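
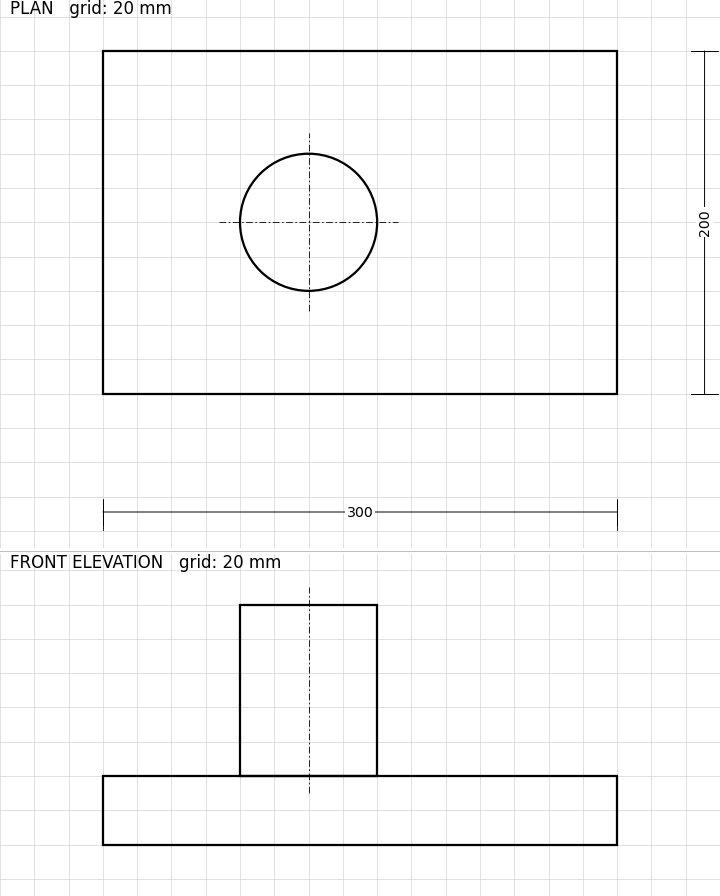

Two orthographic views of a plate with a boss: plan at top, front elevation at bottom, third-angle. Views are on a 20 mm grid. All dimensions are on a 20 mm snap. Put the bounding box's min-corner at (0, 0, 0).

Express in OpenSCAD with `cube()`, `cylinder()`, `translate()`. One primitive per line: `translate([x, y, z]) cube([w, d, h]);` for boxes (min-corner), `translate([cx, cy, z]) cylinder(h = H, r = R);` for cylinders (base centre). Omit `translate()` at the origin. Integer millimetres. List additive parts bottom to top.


cube([300, 200, 40]);
translate([120, 100, 40]) cylinder(h = 100, r = 40);


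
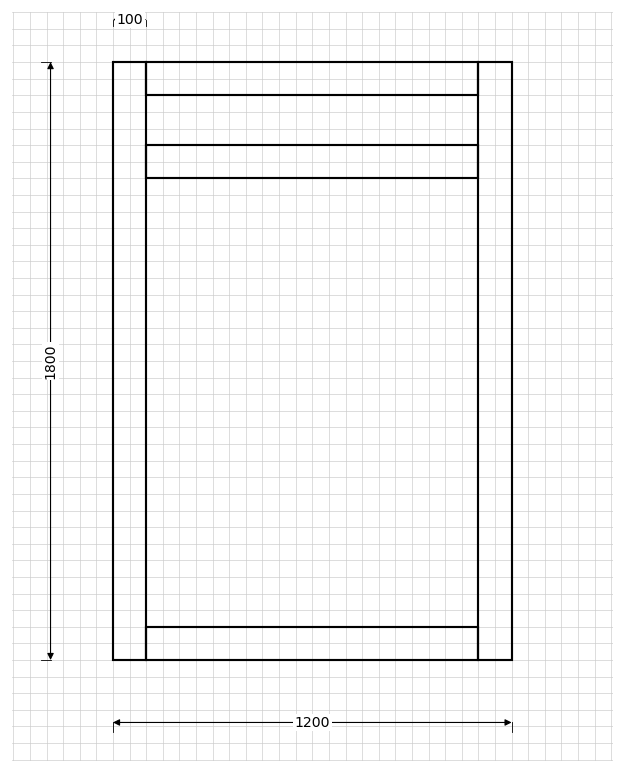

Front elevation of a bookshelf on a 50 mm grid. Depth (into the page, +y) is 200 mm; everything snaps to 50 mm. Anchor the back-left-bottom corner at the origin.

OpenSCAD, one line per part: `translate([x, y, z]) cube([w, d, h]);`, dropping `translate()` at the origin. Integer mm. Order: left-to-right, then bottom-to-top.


cube([100, 200, 1800]);
translate([100, 0, 0]) cube([1000, 200, 100]);
translate([100, 0, 1450]) cube([1000, 200, 100]);
translate([100, 0, 1700]) cube([1000, 200, 100]);
translate([1100, 0, 0]) cube([100, 200, 1800]);


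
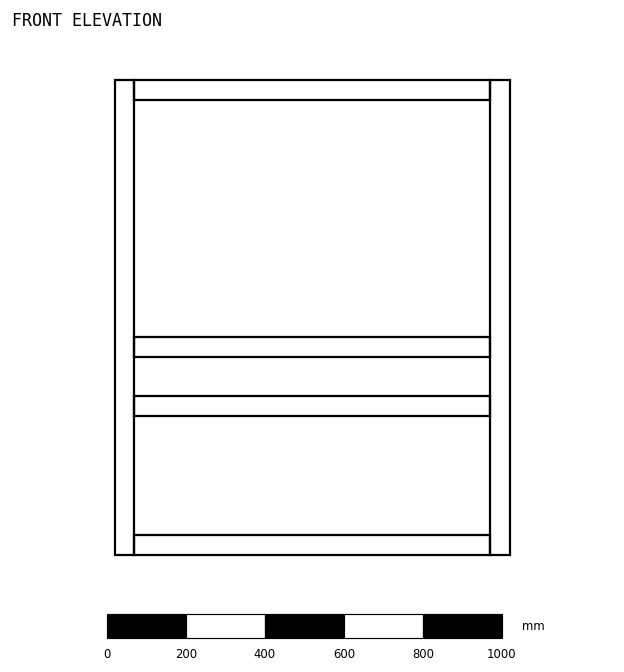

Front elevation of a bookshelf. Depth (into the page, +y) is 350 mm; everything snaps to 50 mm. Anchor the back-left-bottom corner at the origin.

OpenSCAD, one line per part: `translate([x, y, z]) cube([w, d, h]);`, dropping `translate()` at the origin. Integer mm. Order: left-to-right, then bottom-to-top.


cube([50, 350, 1200]);
translate([50, 0, 0]) cube([900, 350, 50]);
translate([50, 0, 350]) cube([900, 350, 50]);
translate([50, 0, 500]) cube([900, 350, 50]);
translate([50, 0, 1150]) cube([900, 350, 50]);
translate([950, 0, 0]) cube([50, 350, 1200]);


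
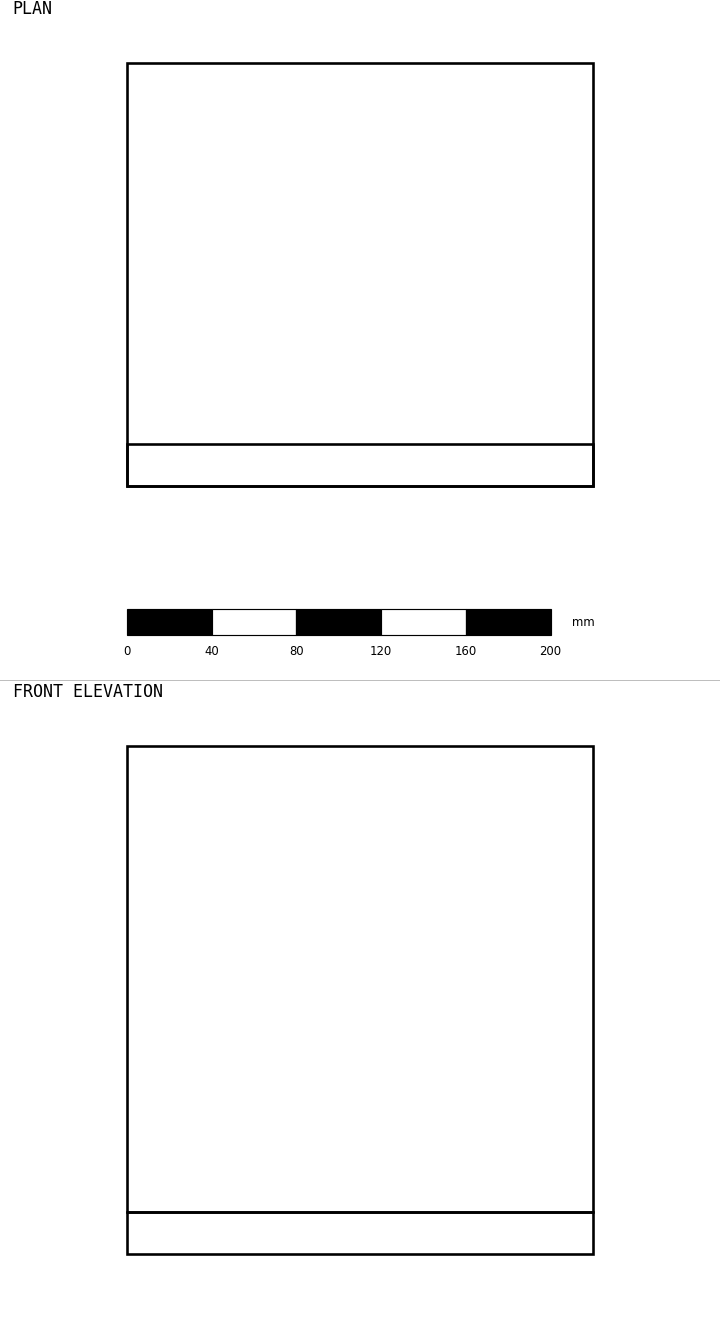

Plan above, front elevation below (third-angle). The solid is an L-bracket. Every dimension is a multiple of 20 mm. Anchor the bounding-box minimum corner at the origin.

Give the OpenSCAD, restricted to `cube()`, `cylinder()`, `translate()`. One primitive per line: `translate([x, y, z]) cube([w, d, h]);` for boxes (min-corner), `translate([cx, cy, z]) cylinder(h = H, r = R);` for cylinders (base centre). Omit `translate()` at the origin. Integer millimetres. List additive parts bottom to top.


cube([220, 200, 20]);
translate([0, 0, 20]) cube([220, 20, 220]);


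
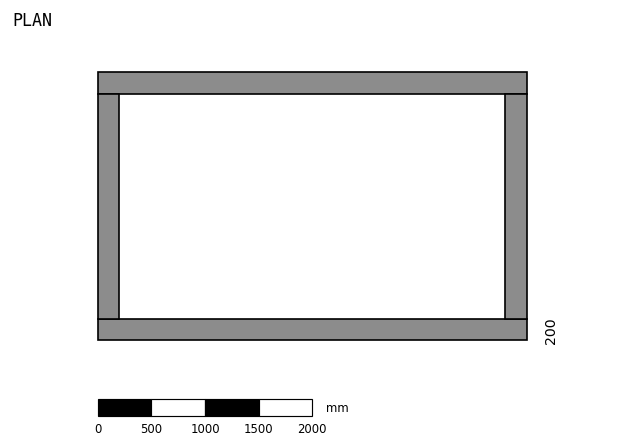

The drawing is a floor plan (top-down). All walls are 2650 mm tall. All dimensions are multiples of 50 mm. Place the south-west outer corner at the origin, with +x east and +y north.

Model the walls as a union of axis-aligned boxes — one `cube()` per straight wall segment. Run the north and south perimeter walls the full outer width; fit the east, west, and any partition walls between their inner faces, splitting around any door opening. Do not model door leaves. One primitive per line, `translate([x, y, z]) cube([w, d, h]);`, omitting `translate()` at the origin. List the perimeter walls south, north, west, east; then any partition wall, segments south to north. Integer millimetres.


cube([4000, 200, 2650]);
translate([0, 2300, 0]) cube([4000, 200, 2650]);
translate([0, 200, 0]) cube([200, 2100, 2650]);
translate([3800, 200, 0]) cube([200, 2100, 2650]);


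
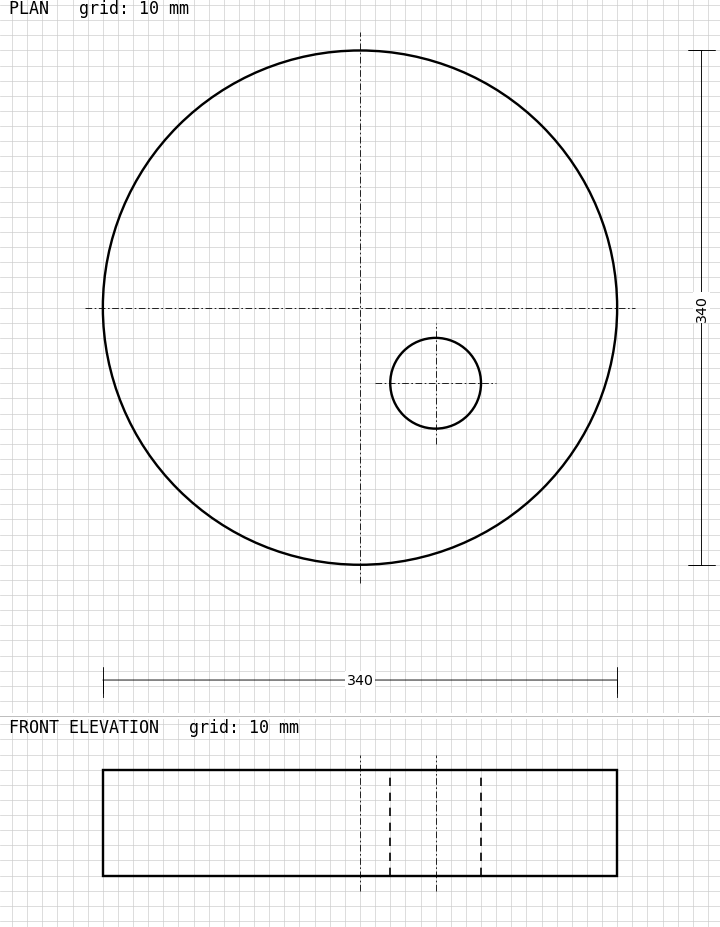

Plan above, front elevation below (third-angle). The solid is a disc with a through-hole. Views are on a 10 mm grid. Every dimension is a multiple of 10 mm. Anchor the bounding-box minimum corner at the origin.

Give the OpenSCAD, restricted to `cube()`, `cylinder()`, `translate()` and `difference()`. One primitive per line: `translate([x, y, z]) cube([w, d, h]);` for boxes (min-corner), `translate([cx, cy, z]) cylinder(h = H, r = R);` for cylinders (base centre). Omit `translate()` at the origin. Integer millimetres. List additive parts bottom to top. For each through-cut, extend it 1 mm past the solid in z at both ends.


difference() {
  translate([170, 170, 0]) cylinder(h = 70, r = 170);
  translate([220, 120, -1]) cylinder(h = 72, r = 30);
}


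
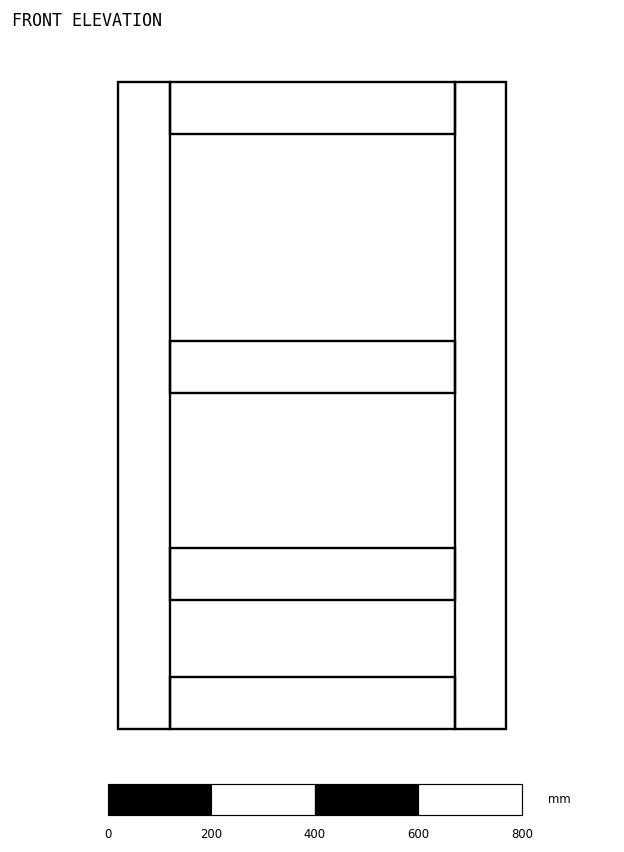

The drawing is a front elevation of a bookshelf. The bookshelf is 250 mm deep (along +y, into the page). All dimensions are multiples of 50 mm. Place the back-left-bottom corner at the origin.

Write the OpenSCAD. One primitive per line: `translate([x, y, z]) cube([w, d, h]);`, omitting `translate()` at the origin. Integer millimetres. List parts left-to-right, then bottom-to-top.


cube([100, 250, 1250]);
translate([100, 0, 0]) cube([550, 250, 100]);
translate([100, 0, 250]) cube([550, 250, 100]);
translate([100, 0, 650]) cube([550, 250, 100]);
translate([100, 0, 1150]) cube([550, 250, 100]);
translate([650, 0, 0]) cube([100, 250, 1250]);


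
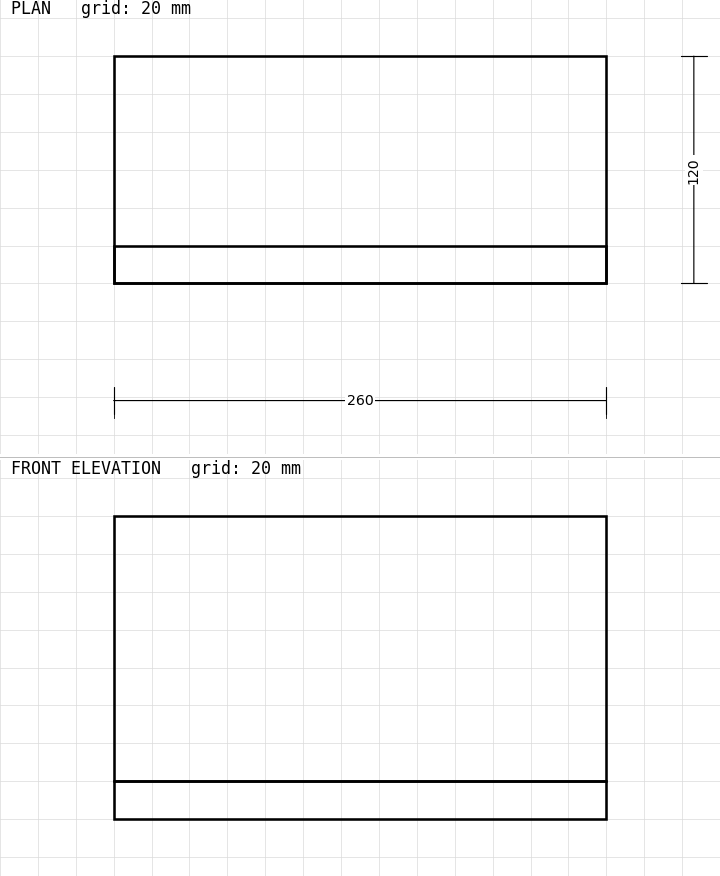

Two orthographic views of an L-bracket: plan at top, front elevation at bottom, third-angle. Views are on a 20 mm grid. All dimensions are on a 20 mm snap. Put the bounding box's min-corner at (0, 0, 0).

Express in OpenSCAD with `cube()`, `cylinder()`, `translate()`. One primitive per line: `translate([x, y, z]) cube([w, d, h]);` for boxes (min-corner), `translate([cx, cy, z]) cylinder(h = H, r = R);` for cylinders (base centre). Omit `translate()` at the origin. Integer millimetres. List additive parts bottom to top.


cube([260, 120, 20]);
translate([0, 0, 20]) cube([260, 20, 140]);


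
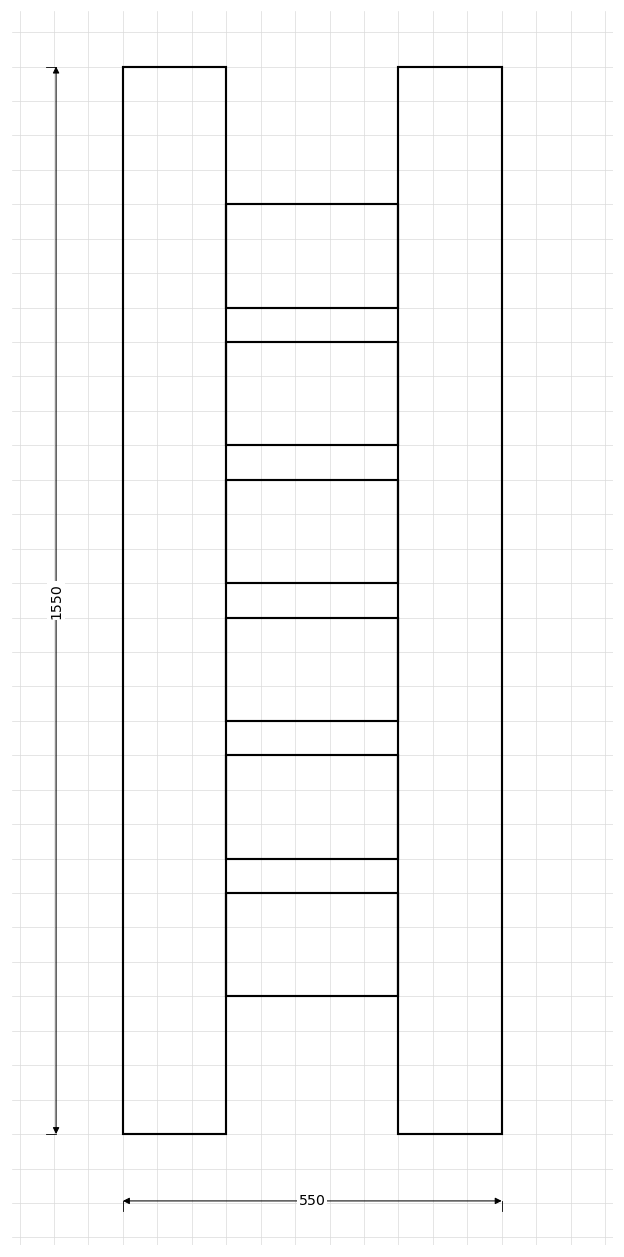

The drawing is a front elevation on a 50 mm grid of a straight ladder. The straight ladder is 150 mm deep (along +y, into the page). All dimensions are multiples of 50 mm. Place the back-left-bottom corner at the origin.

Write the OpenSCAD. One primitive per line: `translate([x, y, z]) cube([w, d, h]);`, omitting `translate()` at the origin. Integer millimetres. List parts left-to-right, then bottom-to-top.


cube([150, 150, 1550]);
translate([150, 0, 200]) cube([250, 150, 150]);
translate([150, 0, 400]) cube([250, 150, 150]);
translate([150, 0, 600]) cube([250, 150, 150]);
translate([150, 0, 800]) cube([250, 150, 150]);
translate([150, 0, 1000]) cube([250, 150, 150]);
translate([150, 0, 1200]) cube([250, 150, 150]);
translate([400, 0, 0]) cube([150, 150, 1550]);


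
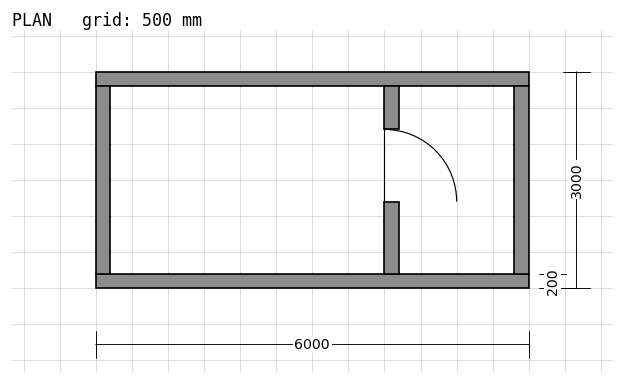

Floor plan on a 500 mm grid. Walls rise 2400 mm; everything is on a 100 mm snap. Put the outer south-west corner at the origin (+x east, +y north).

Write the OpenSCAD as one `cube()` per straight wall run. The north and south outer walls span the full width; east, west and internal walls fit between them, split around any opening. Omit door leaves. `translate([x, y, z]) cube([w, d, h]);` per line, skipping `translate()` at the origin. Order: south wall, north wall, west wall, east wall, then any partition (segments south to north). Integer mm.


cube([6000, 200, 2400]);
translate([0, 2800, 0]) cube([6000, 200, 2400]);
translate([0, 200, 0]) cube([200, 2600, 2400]);
translate([5800, 200, 0]) cube([200, 2600, 2400]);
translate([4000, 200, 0]) cube([200, 1000, 2400]);
translate([4000, 2200, 0]) cube([200, 600, 2400]);


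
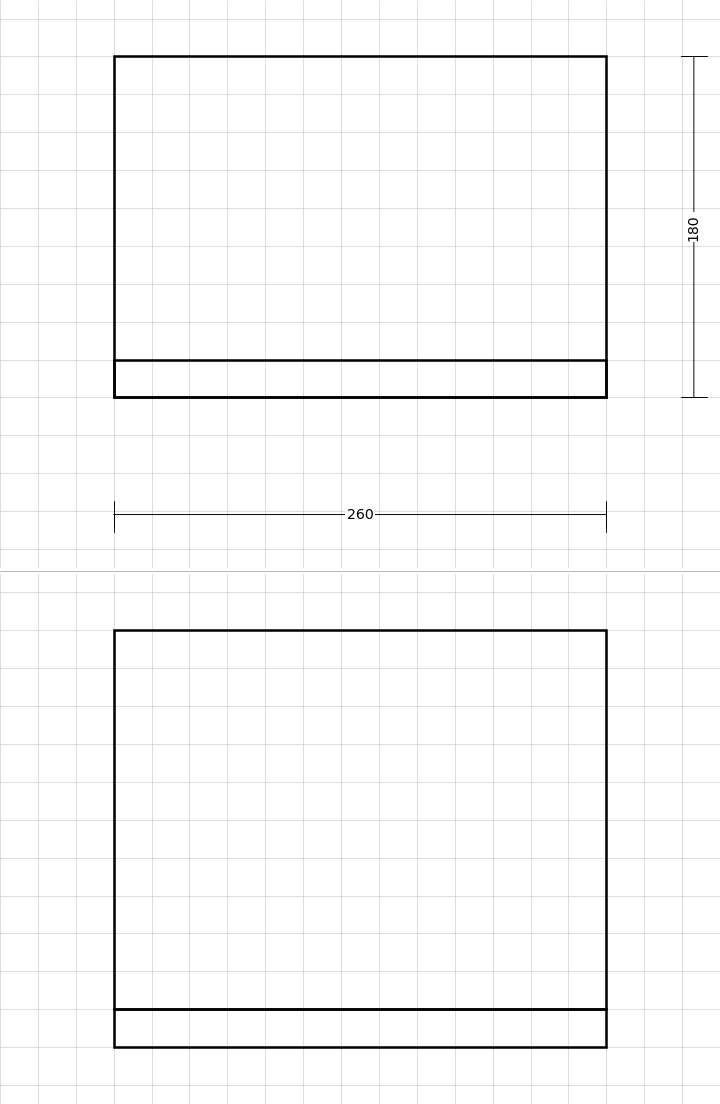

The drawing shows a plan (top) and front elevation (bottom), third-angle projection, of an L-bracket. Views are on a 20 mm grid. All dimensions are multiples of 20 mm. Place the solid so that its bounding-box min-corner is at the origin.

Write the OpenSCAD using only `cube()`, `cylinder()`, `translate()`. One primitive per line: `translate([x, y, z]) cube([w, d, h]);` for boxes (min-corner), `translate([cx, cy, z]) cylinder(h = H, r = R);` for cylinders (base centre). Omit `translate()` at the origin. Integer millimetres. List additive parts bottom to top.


cube([260, 180, 20]);
translate([0, 0, 20]) cube([260, 20, 200]);


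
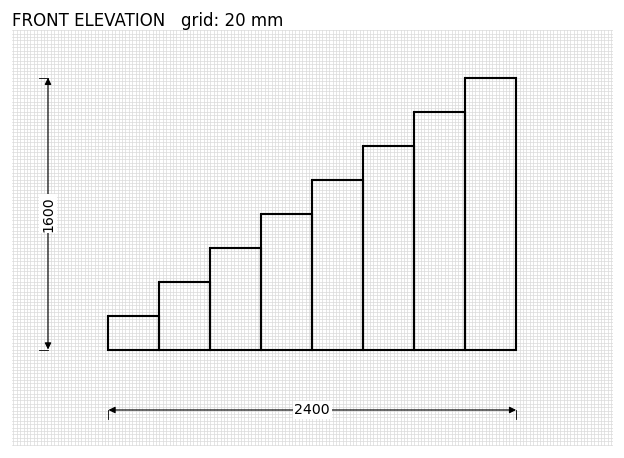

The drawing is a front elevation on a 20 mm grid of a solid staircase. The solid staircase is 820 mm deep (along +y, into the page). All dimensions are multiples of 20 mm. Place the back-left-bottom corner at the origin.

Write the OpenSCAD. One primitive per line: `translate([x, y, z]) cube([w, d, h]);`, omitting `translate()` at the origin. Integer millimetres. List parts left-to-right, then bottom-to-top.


cube([300, 820, 200]);
translate([300, 0, 0]) cube([300, 820, 400]);
translate([600, 0, 0]) cube([300, 820, 600]);
translate([900, 0, 0]) cube([300, 820, 800]);
translate([1200, 0, 0]) cube([300, 820, 1000]);
translate([1500, 0, 0]) cube([300, 820, 1200]);
translate([1800, 0, 0]) cube([300, 820, 1400]);
translate([2100, 0, 0]) cube([300, 820, 1600]);


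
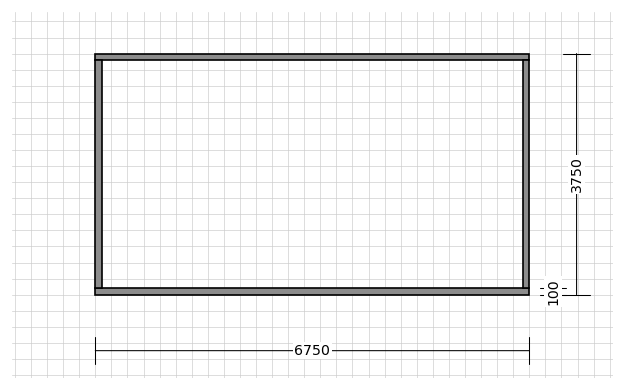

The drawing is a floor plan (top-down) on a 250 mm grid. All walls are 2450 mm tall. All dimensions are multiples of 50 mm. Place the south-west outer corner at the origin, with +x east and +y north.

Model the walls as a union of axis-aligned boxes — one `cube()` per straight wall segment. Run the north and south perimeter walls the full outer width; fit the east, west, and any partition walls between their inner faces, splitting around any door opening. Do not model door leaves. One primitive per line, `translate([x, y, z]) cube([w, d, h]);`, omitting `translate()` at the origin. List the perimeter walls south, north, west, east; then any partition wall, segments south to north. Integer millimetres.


cube([6750, 100, 2450]);
translate([0, 3650, 0]) cube([6750, 100, 2450]);
translate([0, 100, 0]) cube([100, 3550, 2450]);
translate([6650, 100, 0]) cube([100, 3550, 2450]);


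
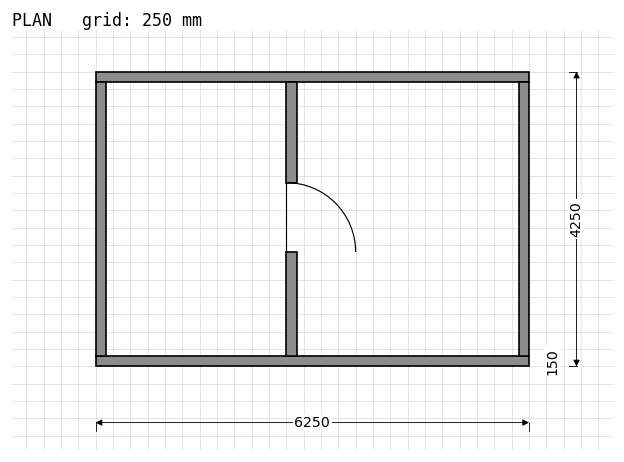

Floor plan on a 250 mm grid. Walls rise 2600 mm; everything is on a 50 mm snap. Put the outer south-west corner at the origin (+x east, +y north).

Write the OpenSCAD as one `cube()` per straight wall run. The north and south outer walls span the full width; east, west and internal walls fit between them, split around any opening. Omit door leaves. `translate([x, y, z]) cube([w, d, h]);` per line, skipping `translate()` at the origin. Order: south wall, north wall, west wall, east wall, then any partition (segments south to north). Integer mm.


cube([6250, 150, 2600]);
translate([0, 4100, 0]) cube([6250, 150, 2600]);
translate([0, 150, 0]) cube([150, 3950, 2600]);
translate([6100, 150, 0]) cube([150, 3950, 2600]);
translate([2750, 150, 0]) cube([150, 1500, 2600]);
translate([2750, 2650, 0]) cube([150, 1450, 2600]);


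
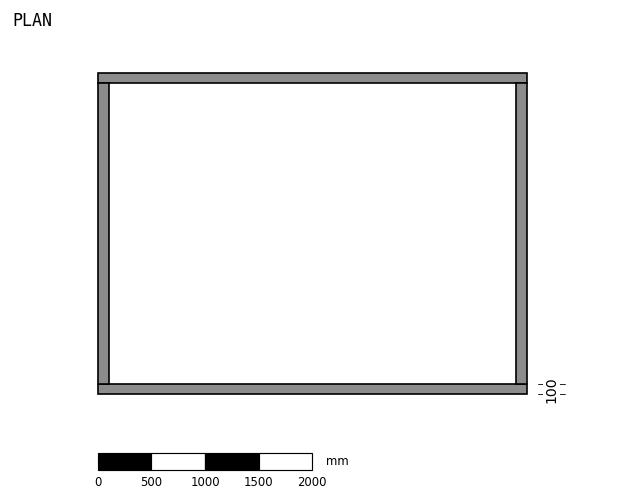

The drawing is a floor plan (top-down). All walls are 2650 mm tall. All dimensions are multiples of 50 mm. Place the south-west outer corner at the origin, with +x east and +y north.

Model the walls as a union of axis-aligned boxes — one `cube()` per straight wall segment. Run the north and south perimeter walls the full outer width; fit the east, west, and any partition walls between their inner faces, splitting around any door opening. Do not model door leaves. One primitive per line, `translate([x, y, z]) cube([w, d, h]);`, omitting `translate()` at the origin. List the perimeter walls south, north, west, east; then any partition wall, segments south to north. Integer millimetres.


cube([4000, 100, 2650]);
translate([0, 2900, 0]) cube([4000, 100, 2650]);
translate([0, 100, 0]) cube([100, 2800, 2650]);
translate([3900, 100, 0]) cube([100, 2800, 2650]);


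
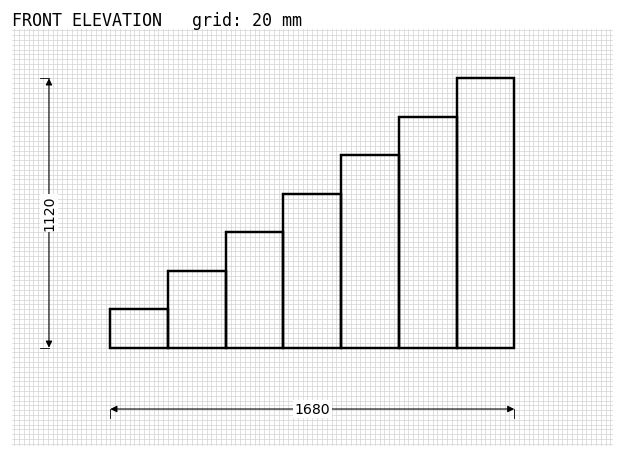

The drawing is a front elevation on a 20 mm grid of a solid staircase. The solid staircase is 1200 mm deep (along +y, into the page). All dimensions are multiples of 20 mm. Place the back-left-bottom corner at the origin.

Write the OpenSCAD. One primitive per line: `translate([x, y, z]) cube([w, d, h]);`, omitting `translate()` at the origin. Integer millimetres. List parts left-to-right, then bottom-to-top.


cube([240, 1200, 160]);
translate([240, 0, 0]) cube([240, 1200, 320]);
translate([480, 0, 0]) cube([240, 1200, 480]);
translate([720, 0, 0]) cube([240, 1200, 640]);
translate([960, 0, 0]) cube([240, 1200, 800]);
translate([1200, 0, 0]) cube([240, 1200, 960]);
translate([1440, 0, 0]) cube([240, 1200, 1120]);


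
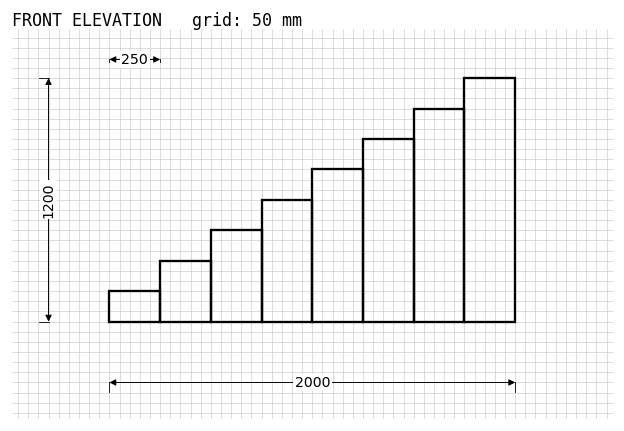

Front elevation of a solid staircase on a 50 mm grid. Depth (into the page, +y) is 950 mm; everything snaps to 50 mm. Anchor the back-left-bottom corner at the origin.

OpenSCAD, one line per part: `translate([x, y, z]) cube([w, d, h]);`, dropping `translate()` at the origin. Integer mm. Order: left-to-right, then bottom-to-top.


cube([250, 950, 150]);
translate([250, 0, 0]) cube([250, 950, 300]);
translate([500, 0, 0]) cube([250, 950, 450]);
translate([750, 0, 0]) cube([250, 950, 600]);
translate([1000, 0, 0]) cube([250, 950, 750]);
translate([1250, 0, 0]) cube([250, 950, 900]);
translate([1500, 0, 0]) cube([250, 950, 1050]);
translate([1750, 0, 0]) cube([250, 950, 1200]);


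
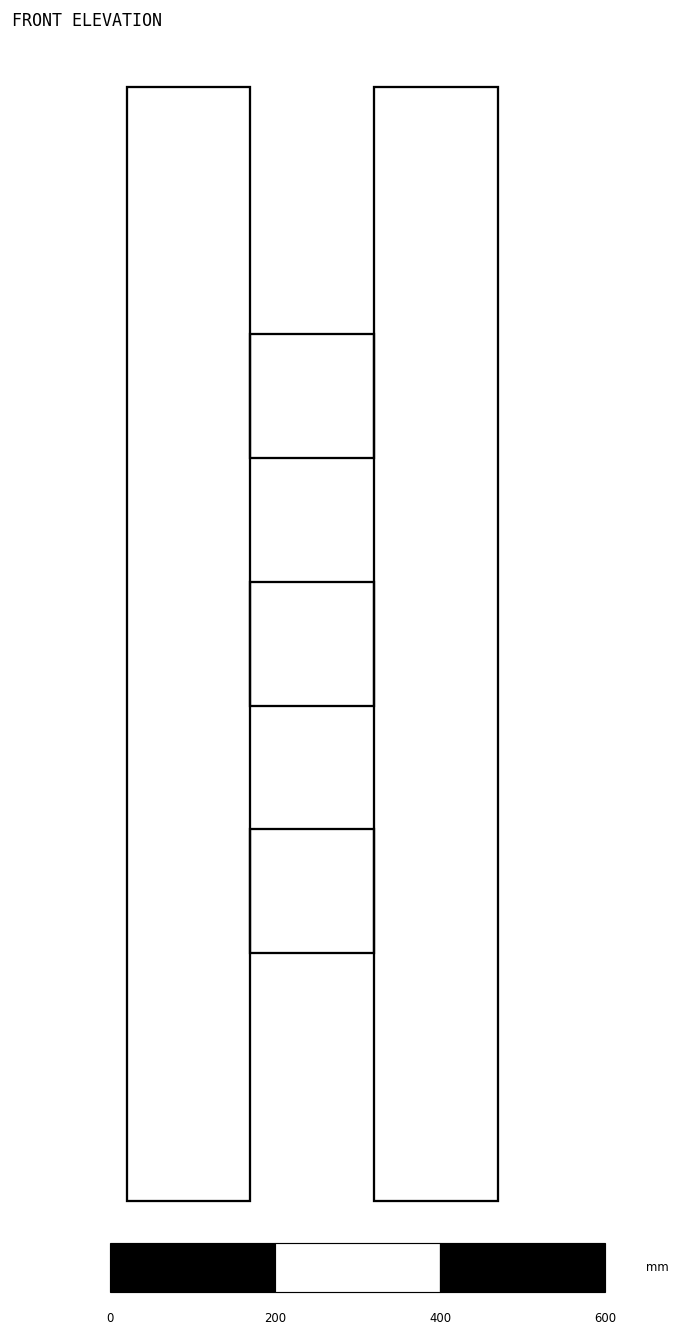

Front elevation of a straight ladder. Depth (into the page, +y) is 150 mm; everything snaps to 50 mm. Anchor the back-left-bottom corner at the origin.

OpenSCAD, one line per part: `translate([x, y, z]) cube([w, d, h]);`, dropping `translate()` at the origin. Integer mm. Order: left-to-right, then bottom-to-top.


cube([150, 150, 1350]);
translate([150, 0, 300]) cube([150, 150, 150]);
translate([150, 0, 600]) cube([150, 150, 150]);
translate([150, 0, 900]) cube([150, 150, 150]);
translate([300, 0, 0]) cube([150, 150, 1350]);


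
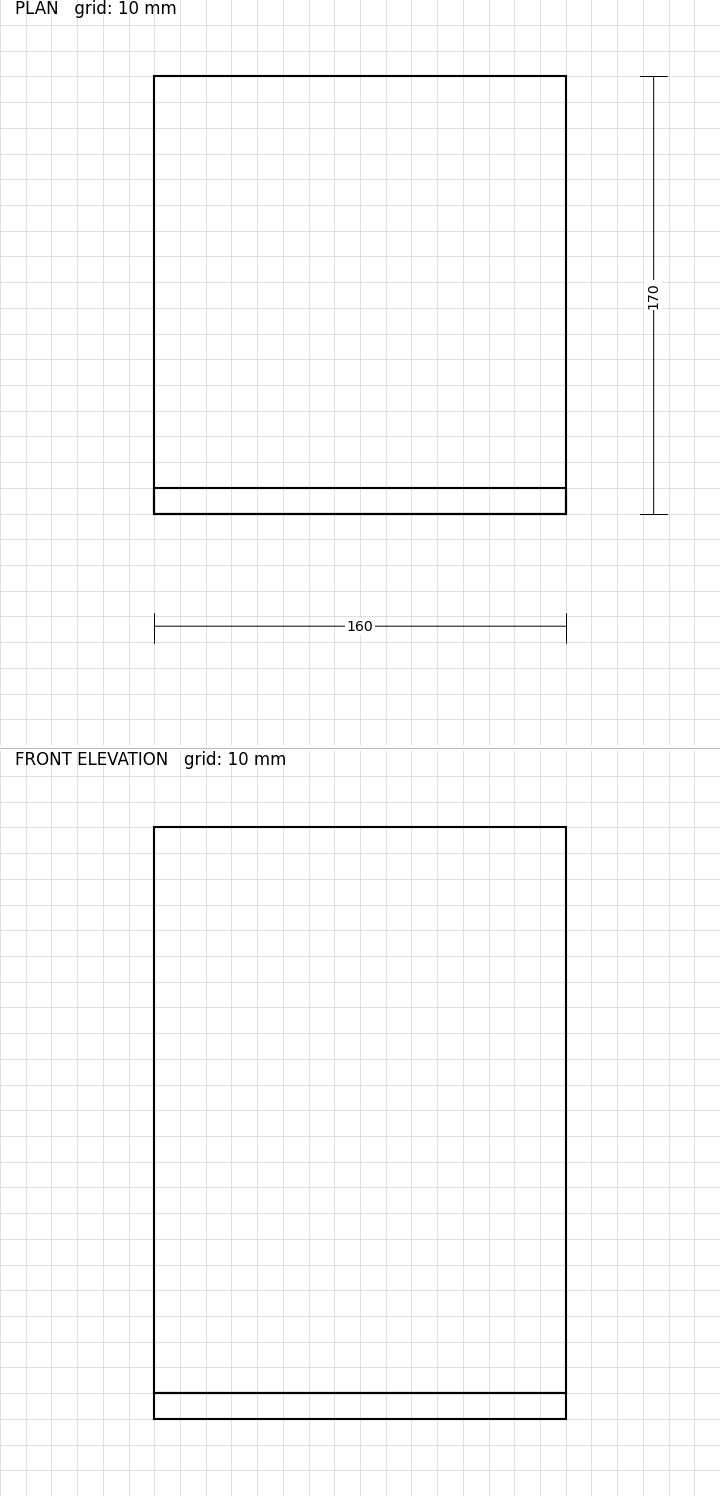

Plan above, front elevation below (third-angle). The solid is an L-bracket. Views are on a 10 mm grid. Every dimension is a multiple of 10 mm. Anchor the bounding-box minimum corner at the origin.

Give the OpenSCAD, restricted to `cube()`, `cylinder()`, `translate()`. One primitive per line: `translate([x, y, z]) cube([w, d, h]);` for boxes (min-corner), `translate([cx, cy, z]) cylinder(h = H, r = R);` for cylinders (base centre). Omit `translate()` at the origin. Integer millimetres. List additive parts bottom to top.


cube([160, 170, 10]);
translate([0, 0, 10]) cube([160, 10, 220]);


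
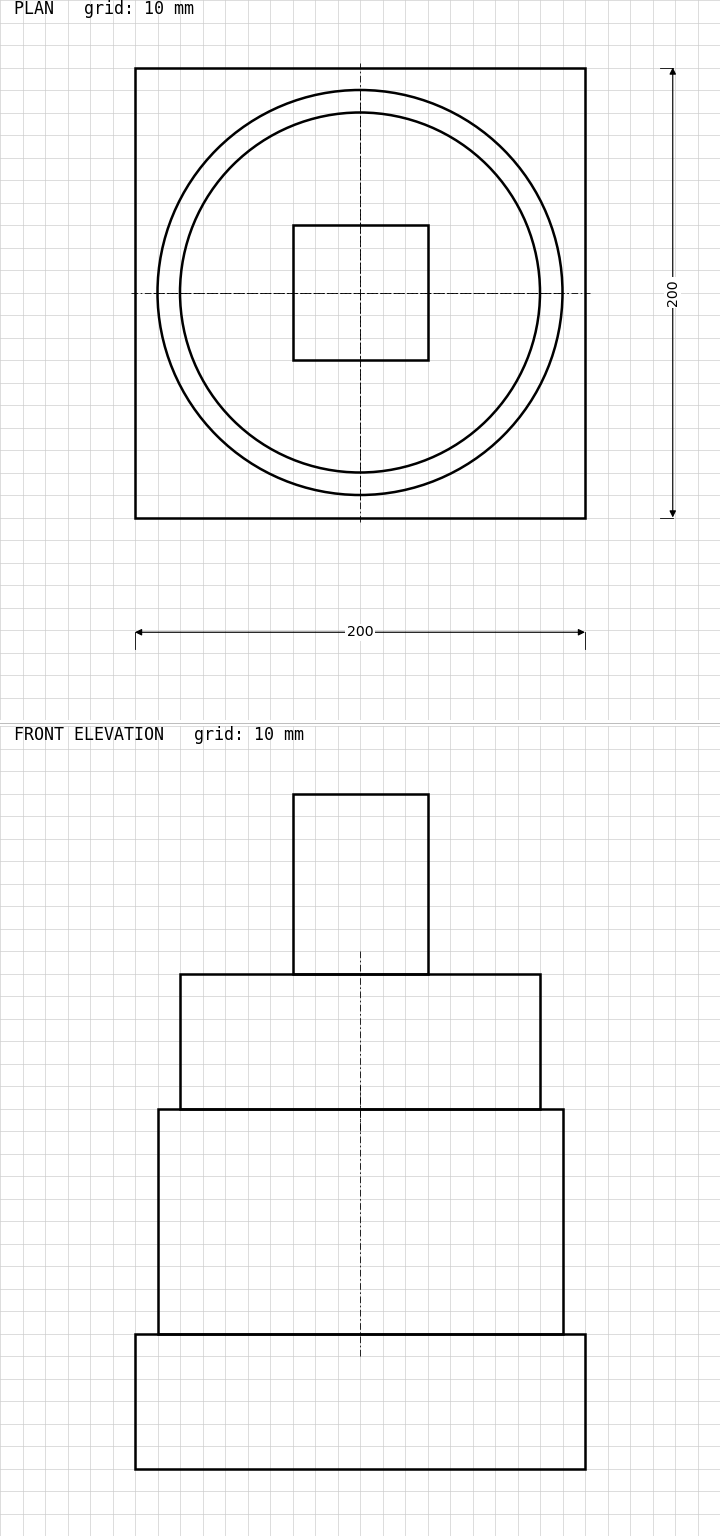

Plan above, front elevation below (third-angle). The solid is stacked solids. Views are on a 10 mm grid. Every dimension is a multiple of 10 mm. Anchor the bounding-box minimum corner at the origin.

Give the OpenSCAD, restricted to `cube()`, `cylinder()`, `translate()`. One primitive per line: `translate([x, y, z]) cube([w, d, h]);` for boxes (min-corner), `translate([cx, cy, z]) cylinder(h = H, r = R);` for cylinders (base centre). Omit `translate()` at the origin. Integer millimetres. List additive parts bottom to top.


cube([200, 200, 60]);
translate([100, 100, 60]) cylinder(h = 100, r = 90);
translate([100, 100, 160]) cylinder(h = 60, r = 80);
translate([70, 70, 220]) cube([60, 60, 80]);


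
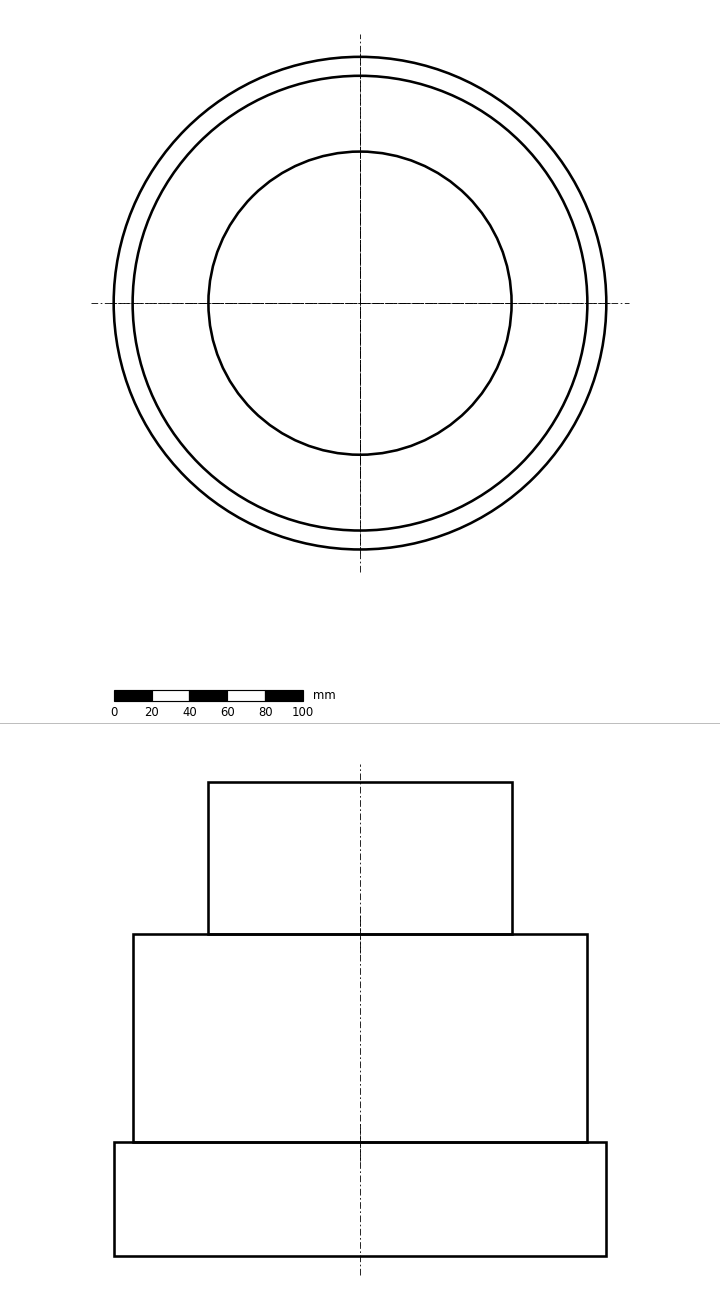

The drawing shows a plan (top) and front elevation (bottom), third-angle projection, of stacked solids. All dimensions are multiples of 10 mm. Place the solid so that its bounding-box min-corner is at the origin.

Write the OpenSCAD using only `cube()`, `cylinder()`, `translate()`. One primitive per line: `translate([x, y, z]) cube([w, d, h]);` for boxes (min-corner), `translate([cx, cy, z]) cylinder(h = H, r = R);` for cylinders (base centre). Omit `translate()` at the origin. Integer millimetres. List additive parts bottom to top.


translate([130, 130, 0]) cylinder(h = 60, r = 130);
translate([130, 130, 60]) cylinder(h = 110, r = 120);
translate([130, 130, 170]) cylinder(h = 80, r = 80);


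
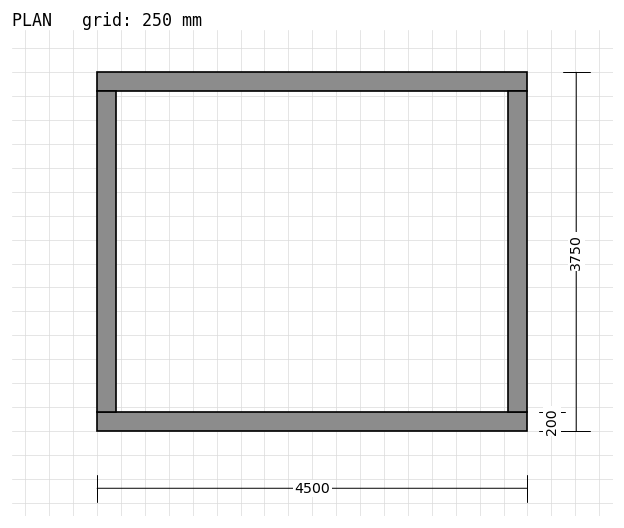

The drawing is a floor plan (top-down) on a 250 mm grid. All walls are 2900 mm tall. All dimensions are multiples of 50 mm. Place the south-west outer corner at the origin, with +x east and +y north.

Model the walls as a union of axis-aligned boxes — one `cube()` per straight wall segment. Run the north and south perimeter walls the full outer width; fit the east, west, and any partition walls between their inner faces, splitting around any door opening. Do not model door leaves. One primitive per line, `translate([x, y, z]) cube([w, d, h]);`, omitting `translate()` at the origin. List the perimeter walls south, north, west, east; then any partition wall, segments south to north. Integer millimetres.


cube([4500, 200, 2900]);
translate([0, 3550, 0]) cube([4500, 200, 2900]);
translate([0, 200, 0]) cube([200, 3350, 2900]);
translate([4300, 200, 0]) cube([200, 3350, 2900]);


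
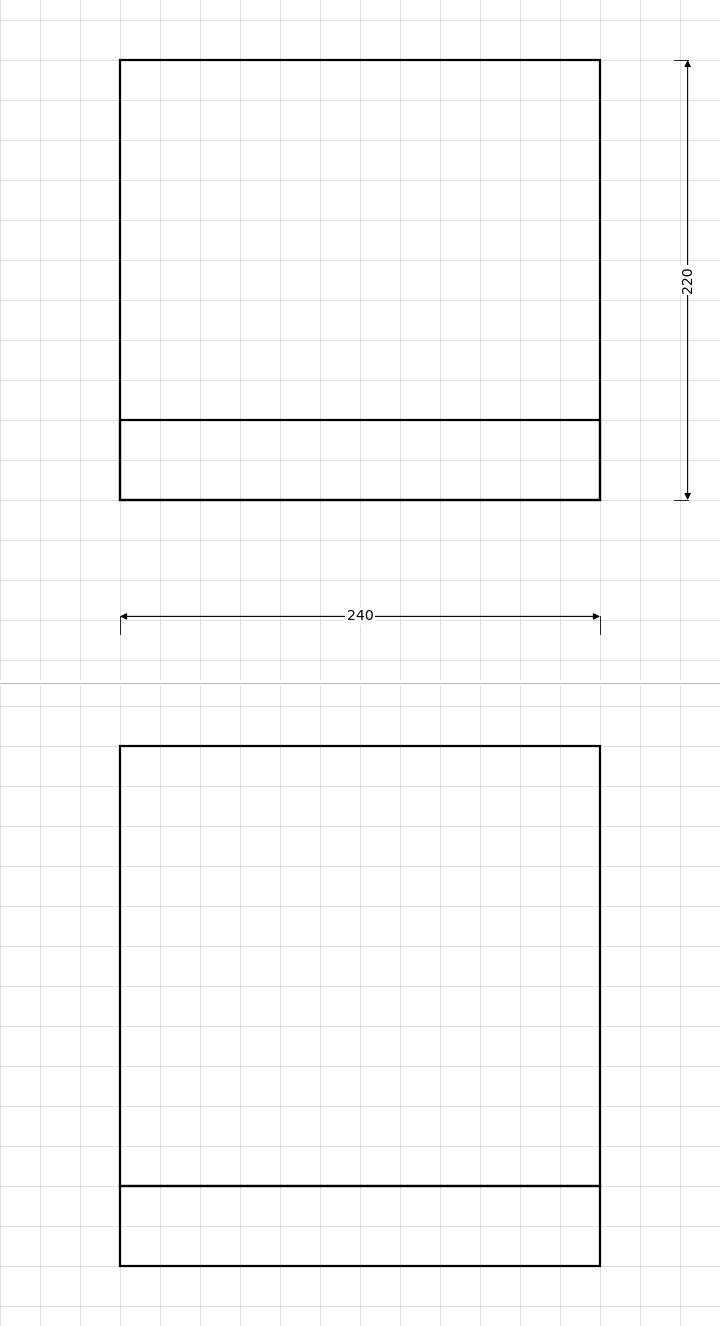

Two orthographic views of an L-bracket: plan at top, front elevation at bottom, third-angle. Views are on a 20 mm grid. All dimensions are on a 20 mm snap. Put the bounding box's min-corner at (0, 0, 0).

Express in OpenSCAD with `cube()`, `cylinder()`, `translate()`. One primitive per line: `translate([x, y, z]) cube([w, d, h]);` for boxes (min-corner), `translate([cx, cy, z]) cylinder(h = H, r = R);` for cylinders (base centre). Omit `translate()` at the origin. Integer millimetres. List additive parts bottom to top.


cube([240, 220, 40]);
translate([0, 0, 40]) cube([240, 40, 220]);


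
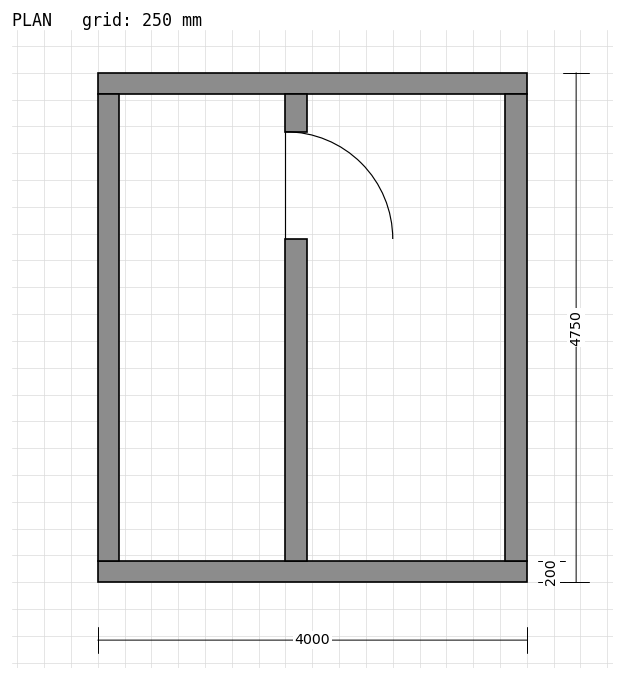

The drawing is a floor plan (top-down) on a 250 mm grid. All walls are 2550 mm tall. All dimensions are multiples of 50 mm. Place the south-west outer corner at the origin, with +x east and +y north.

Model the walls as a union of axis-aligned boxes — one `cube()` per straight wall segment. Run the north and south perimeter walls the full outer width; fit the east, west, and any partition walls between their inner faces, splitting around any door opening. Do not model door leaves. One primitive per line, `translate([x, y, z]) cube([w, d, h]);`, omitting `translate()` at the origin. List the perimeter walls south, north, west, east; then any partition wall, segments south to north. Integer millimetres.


cube([4000, 200, 2550]);
translate([0, 4550, 0]) cube([4000, 200, 2550]);
translate([0, 200, 0]) cube([200, 4350, 2550]);
translate([3800, 200, 0]) cube([200, 4350, 2550]);
translate([1750, 200, 0]) cube([200, 3000, 2550]);
translate([1750, 4200, 0]) cube([200, 350, 2550]);


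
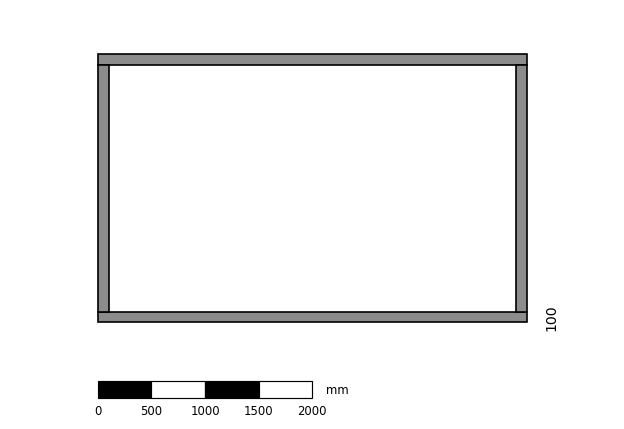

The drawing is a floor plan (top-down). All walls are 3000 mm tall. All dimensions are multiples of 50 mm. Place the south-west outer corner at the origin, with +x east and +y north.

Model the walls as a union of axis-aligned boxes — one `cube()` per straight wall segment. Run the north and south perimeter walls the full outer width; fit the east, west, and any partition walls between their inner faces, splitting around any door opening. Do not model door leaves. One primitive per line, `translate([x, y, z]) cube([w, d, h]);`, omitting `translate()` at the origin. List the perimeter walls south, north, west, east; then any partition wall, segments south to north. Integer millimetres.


cube([4000, 100, 3000]);
translate([0, 2400, 0]) cube([4000, 100, 3000]);
translate([0, 100, 0]) cube([100, 2300, 3000]);
translate([3900, 100, 0]) cube([100, 2300, 3000]);


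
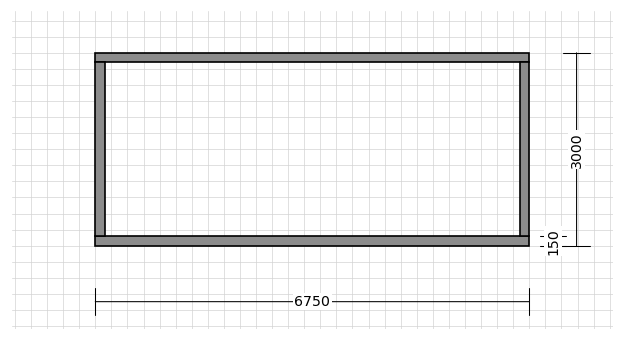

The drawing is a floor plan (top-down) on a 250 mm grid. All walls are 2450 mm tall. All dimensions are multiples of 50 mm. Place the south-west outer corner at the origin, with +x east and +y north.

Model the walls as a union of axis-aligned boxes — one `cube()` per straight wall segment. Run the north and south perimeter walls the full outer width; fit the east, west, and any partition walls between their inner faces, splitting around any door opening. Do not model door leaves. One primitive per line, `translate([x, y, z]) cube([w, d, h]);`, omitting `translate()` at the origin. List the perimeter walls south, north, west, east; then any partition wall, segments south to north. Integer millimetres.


cube([6750, 150, 2450]);
translate([0, 2850, 0]) cube([6750, 150, 2450]);
translate([0, 150, 0]) cube([150, 2700, 2450]);
translate([6600, 150, 0]) cube([150, 2700, 2450]);


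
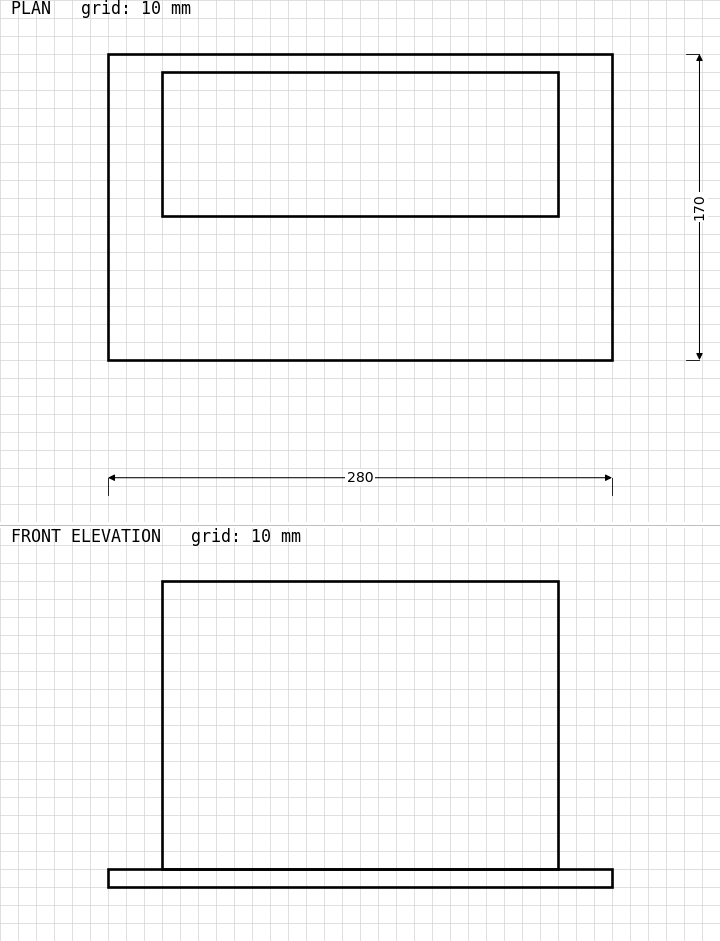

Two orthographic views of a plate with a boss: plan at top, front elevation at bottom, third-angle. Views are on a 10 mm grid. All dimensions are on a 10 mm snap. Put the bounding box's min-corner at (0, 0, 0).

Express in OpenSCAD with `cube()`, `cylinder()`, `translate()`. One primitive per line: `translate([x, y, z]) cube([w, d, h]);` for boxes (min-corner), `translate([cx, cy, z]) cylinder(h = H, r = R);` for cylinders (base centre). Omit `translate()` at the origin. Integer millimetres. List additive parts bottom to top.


cube([280, 170, 10]);
translate([30, 80, 10]) cube([220, 80, 160]);


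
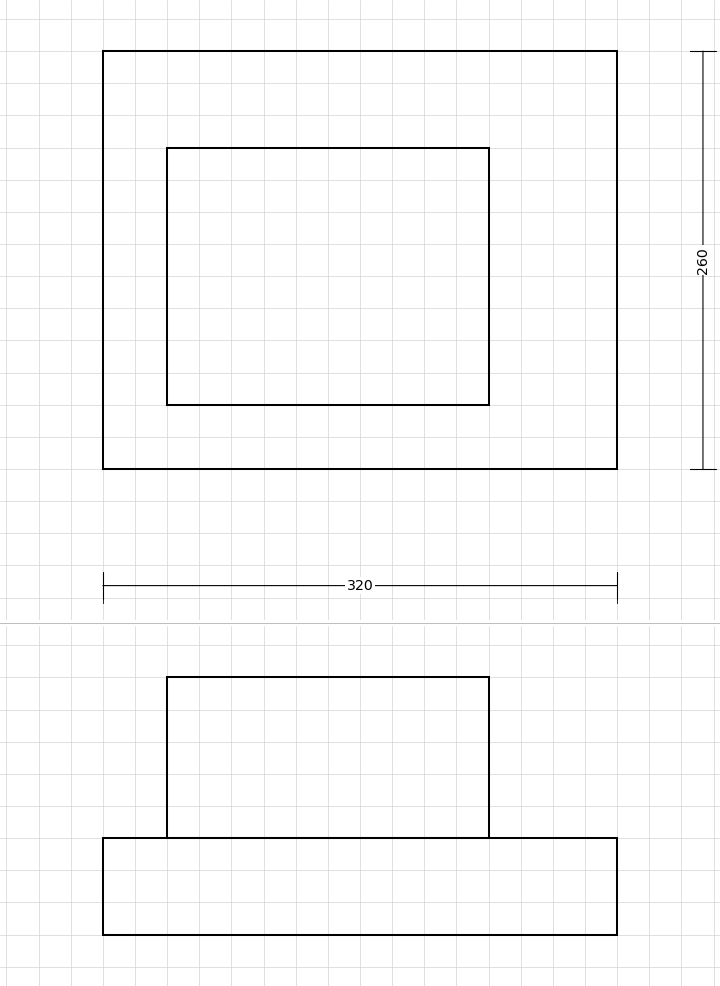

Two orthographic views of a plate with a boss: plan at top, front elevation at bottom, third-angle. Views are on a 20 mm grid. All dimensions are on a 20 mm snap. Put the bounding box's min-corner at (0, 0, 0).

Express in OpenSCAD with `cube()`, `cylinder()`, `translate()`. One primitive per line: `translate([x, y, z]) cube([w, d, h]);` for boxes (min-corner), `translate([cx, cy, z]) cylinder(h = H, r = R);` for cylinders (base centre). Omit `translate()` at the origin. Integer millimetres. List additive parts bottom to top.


cube([320, 260, 60]);
translate([40, 40, 60]) cube([200, 160, 100]);


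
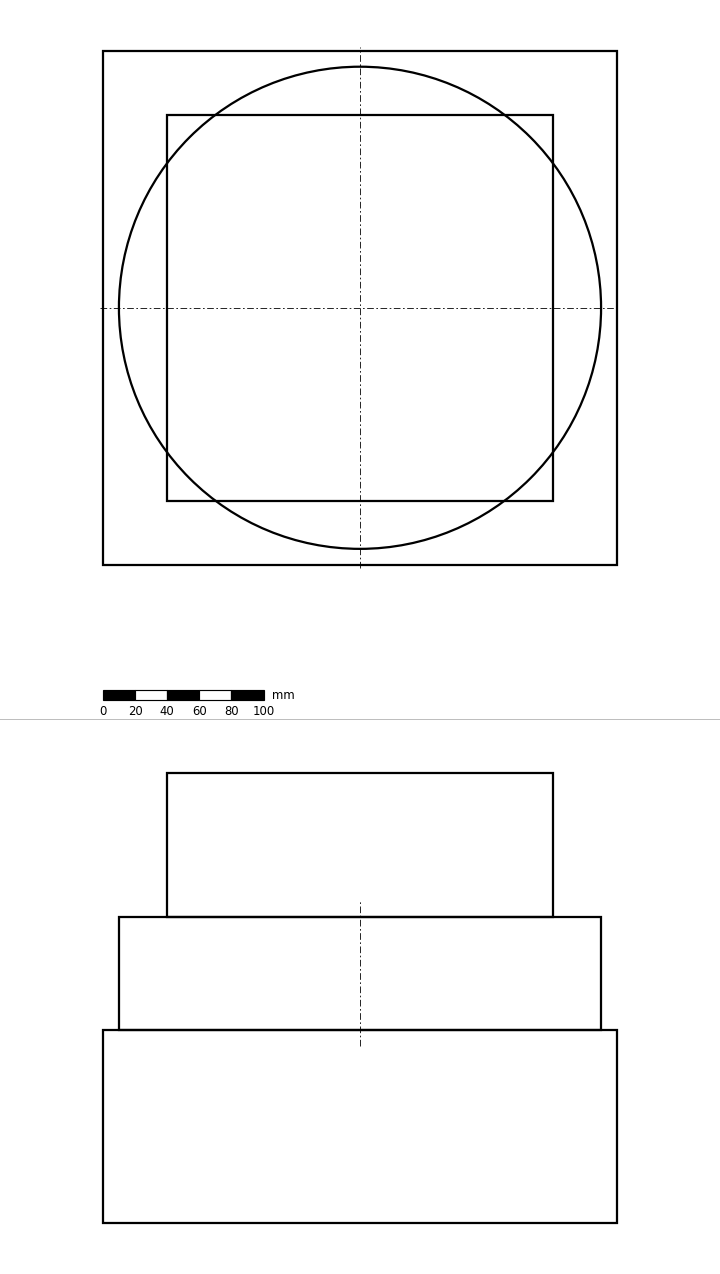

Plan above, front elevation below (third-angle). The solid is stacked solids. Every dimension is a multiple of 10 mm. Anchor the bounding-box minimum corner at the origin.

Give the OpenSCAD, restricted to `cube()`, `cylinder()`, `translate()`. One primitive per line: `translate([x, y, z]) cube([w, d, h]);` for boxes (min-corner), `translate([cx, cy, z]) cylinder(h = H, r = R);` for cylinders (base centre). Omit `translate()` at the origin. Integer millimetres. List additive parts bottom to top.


cube([320, 320, 120]);
translate([160, 160, 120]) cylinder(h = 70, r = 150);
translate([40, 40, 190]) cube([240, 240, 90]);


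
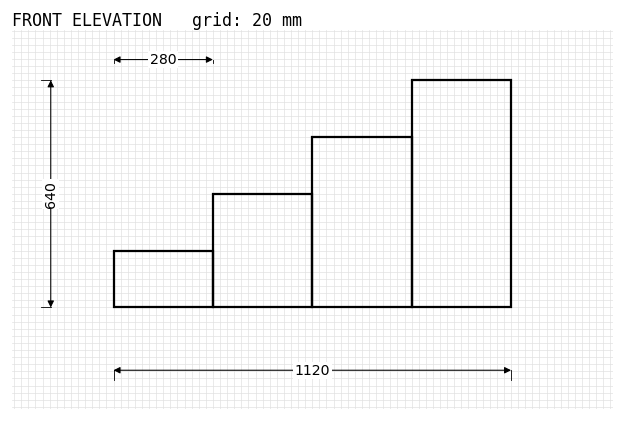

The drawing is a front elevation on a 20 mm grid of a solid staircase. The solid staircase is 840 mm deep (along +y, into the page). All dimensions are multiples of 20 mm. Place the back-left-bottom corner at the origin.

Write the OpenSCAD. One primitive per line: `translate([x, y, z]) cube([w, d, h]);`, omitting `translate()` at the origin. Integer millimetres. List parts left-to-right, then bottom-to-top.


cube([280, 840, 160]);
translate([280, 0, 0]) cube([280, 840, 320]);
translate([560, 0, 0]) cube([280, 840, 480]);
translate([840, 0, 0]) cube([280, 840, 640]);


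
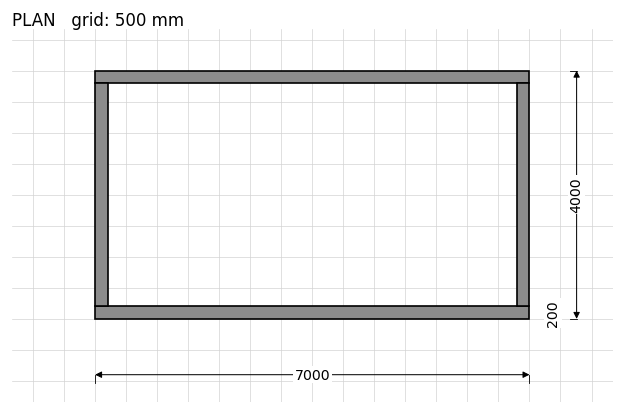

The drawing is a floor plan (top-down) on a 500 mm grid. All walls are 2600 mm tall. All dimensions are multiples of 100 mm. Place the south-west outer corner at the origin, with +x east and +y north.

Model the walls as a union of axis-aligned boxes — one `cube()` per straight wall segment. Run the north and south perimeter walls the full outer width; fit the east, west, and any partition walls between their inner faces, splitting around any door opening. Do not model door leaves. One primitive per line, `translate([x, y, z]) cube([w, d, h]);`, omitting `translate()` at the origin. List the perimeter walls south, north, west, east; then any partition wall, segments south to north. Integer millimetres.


cube([7000, 200, 2600]);
translate([0, 3800, 0]) cube([7000, 200, 2600]);
translate([0, 200, 0]) cube([200, 3600, 2600]);
translate([6800, 200, 0]) cube([200, 3600, 2600]);


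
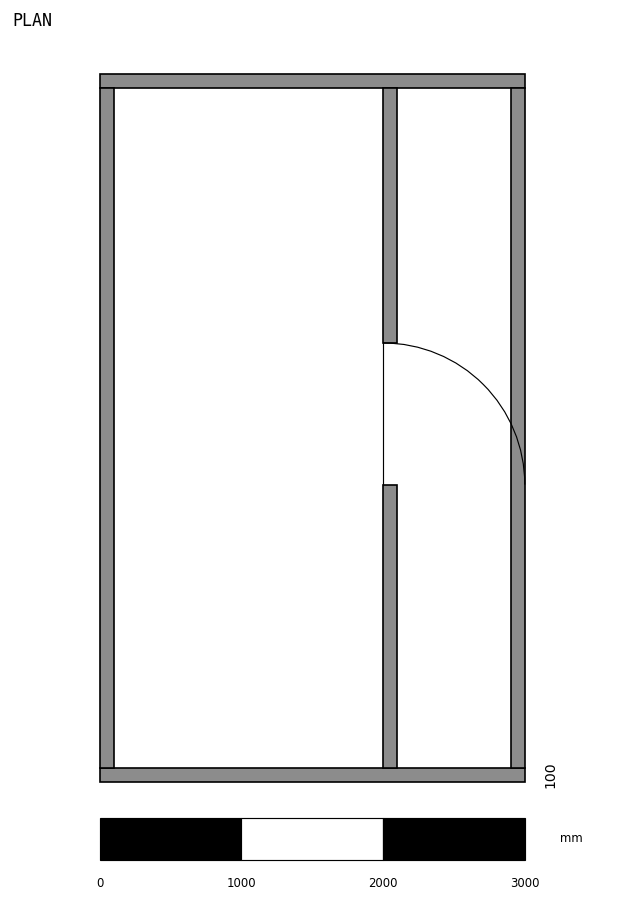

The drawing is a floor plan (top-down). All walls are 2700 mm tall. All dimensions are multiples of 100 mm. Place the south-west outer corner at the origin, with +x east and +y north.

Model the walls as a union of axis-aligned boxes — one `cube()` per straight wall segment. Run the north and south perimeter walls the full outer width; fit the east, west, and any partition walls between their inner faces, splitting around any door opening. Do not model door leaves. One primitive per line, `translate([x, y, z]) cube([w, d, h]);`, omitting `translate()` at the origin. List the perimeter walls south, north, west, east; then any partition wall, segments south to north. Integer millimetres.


cube([3000, 100, 2700]);
translate([0, 4900, 0]) cube([3000, 100, 2700]);
translate([0, 100, 0]) cube([100, 4800, 2700]);
translate([2900, 100, 0]) cube([100, 4800, 2700]);
translate([2000, 100, 0]) cube([100, 2000, 2700]);
translate([2000, 3100, 0]) cube([100, 1800, 2700]);


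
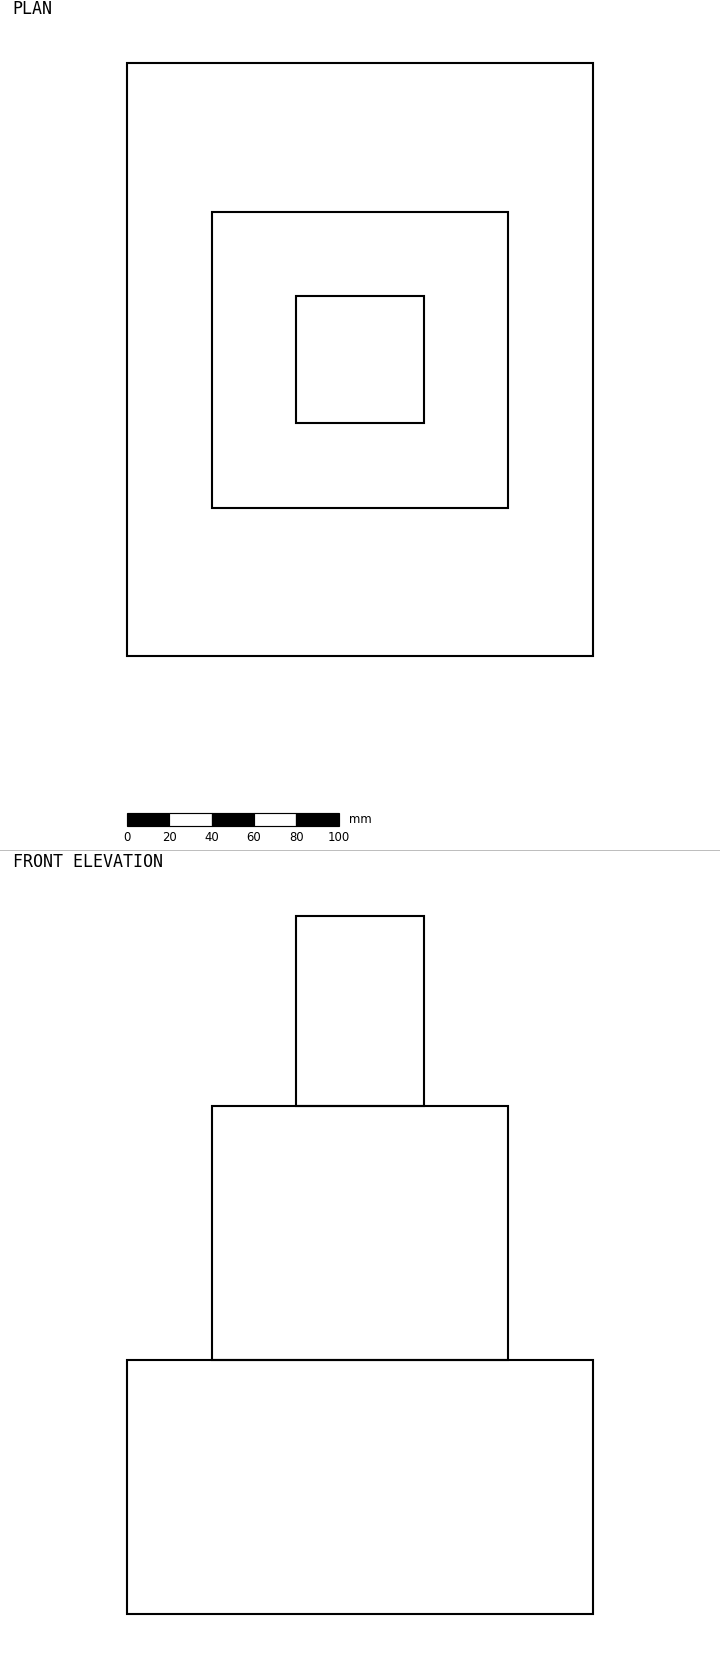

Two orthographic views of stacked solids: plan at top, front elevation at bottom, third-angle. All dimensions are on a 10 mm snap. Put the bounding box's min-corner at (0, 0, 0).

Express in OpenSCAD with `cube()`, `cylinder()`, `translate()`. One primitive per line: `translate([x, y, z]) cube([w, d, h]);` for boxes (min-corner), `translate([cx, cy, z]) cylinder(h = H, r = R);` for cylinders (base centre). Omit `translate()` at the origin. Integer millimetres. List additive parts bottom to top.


cube([220, 280, 120]);
translate([40, 70, 120]) cube([140, 140, 120]);
translate([80, 110, 240]) cube([60, 60, 90]);


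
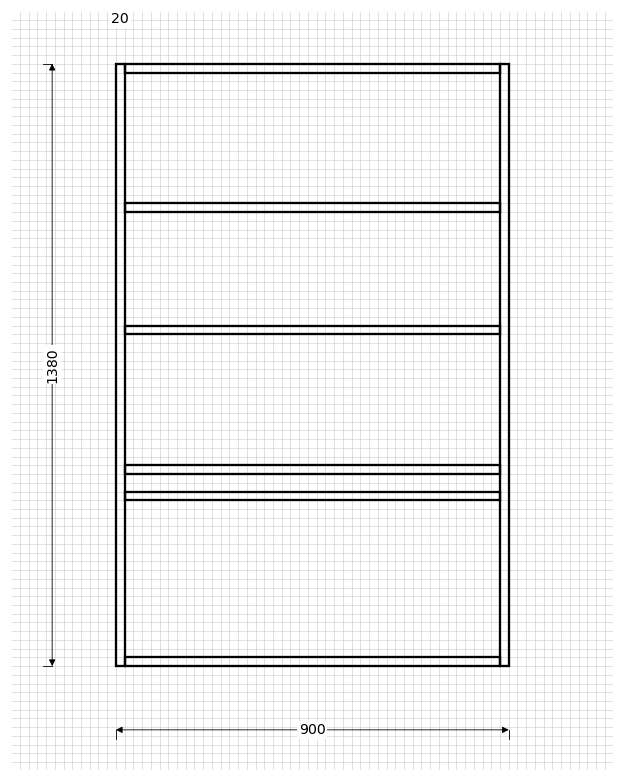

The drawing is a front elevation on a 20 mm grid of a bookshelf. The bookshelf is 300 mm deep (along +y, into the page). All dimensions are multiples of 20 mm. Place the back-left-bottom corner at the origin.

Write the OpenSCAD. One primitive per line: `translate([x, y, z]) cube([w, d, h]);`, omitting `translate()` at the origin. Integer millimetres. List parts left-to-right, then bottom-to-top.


cube([20, 300, 1380]);
translate([20, 0, 0]) cube([860, 300, 20]);
translate([20, 0, 380]) cube([860, 300, 20]);
translate([20, 0, 440]) cube([860, 300, 20]);
translate([20, 0, 760]) cube([860, 300, 20]);
translate([20, 0, 1040]) cube([860, 300, 20]);
translate([20, 0, 1360]) cube([860, 300, 20]);
translate([880, 0, 0]) cube([20, 300, 1380]);


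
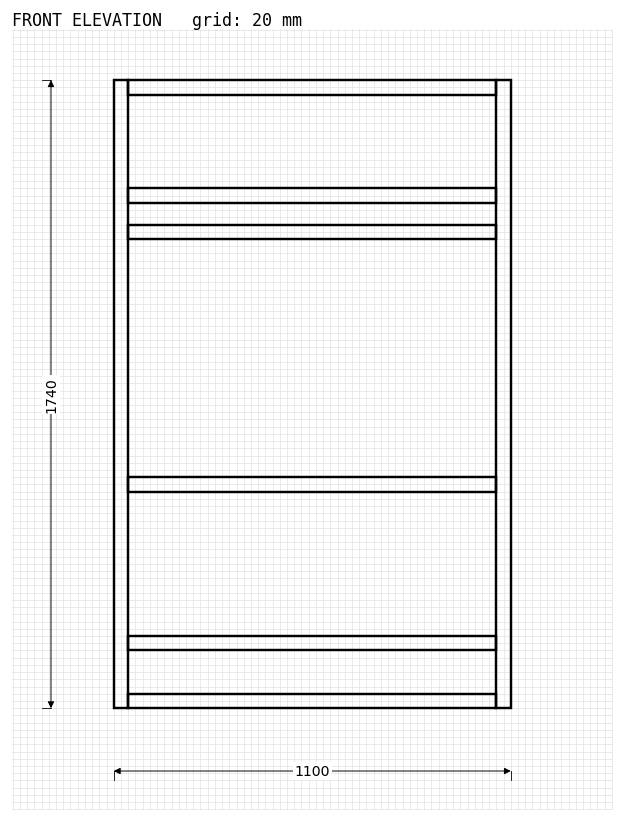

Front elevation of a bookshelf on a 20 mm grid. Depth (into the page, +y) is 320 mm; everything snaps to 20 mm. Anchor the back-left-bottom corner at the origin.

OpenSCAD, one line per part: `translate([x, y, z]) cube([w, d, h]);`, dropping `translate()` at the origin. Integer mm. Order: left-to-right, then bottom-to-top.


cube([40, 320, 1740]);
translate([40, 0, 0]) cube([1020, 320, 40]);
translate([40, 0, 160]) cube([1020, 320, 40]);
translate([40, 0, 600]) cube([1020, 320, 40]);
translate([40, 0, 1300]) cube([1020, 320, 40]);
translate([40, 0, 1400]) cube([1020, 320, 40]);
translate([40, 0, 1700]) cube([1020, 320, 40]);
translate([1060, 0, 0]) cube([40, 320, 1740]);


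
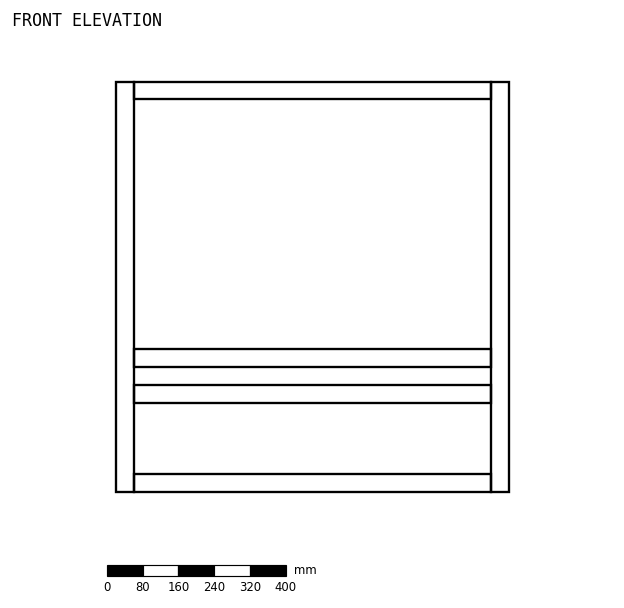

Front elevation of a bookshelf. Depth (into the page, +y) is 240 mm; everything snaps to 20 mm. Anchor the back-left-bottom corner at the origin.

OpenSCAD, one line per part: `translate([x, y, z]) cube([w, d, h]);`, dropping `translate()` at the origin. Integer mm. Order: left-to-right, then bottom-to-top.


cube([40, 240, 920]);
translate([40, 0, 0]) cube([800, 240, 40]);
translate([40, 0, 200]) cube([800, 240, 40]);
translate([40, 0, 280]) cube([800, 240, 40]);
translate([40, 0, 880]) cube([800, 240, 40]);
translate([840, 0, 0]) cube([40, 240, 920]);


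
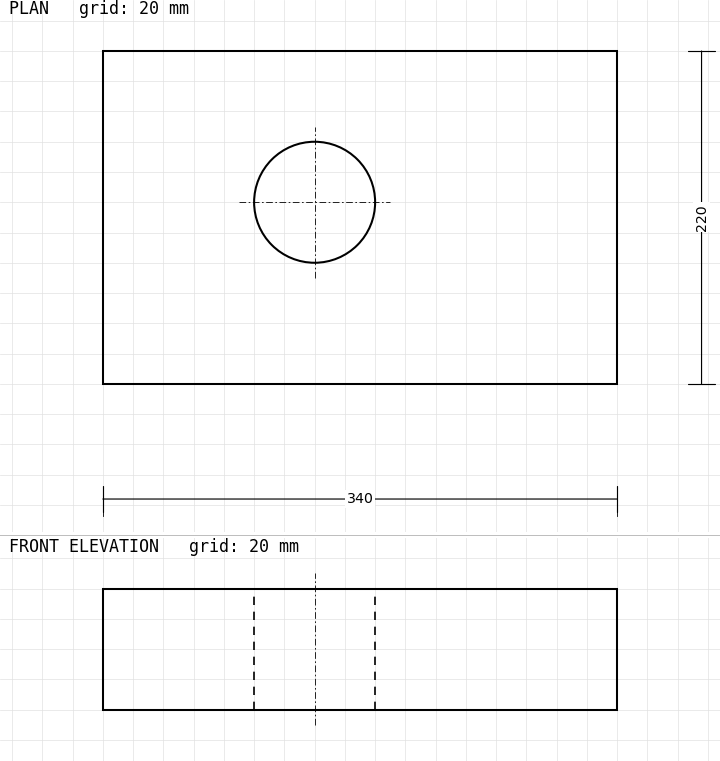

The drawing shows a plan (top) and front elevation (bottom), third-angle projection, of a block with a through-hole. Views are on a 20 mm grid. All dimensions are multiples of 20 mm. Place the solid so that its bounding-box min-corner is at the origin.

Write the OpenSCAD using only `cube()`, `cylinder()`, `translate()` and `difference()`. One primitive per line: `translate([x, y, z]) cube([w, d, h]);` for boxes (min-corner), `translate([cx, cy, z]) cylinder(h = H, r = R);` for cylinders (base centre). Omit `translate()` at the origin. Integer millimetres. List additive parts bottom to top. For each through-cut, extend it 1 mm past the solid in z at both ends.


difference() {
  cube([340, 220, 80]);
  translate([140, 120, -1]) cylinder(h = 82, r = 40);
}


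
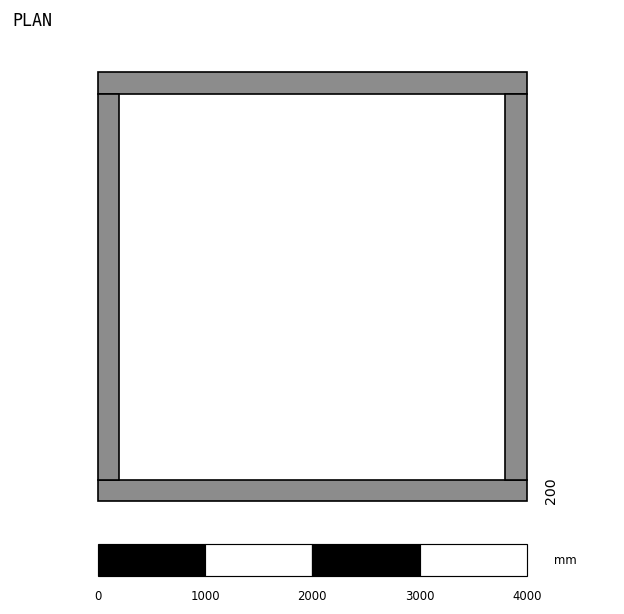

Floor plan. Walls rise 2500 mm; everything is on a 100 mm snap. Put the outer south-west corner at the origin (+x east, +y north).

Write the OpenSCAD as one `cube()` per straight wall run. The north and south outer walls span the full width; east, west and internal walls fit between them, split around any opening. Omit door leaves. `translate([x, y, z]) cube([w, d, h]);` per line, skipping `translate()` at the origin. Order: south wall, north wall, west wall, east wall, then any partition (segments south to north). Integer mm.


cube([4000, 200, 2500]);
translate([0, 3800, 0]) cube([4000, 200, 2500]);
translate([0, 200, 0]) cube([200, 3600, 2500]);
translate([3800, 200, 0]) cube([200, 3600, 2500]);
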